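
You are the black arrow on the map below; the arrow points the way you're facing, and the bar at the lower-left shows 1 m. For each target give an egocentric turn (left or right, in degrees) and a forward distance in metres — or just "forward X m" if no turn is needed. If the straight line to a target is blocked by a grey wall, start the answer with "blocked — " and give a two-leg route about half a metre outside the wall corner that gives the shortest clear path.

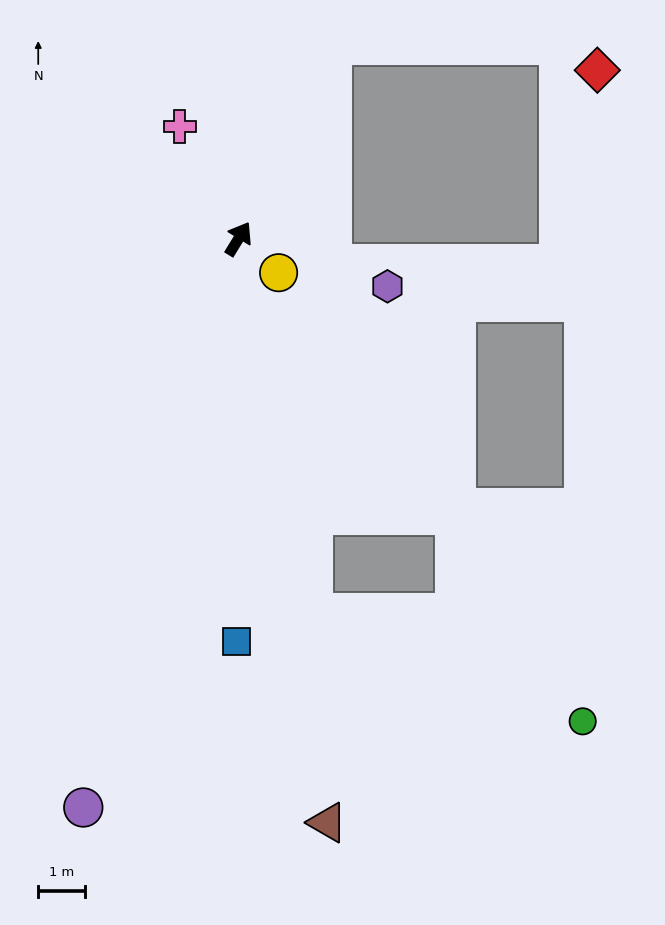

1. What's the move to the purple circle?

turn right 164°, forward 12.7 m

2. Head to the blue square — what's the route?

turn right 149°, forward 8.7 m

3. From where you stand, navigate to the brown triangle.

turn right 140°, forward 12.7 m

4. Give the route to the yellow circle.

turn right 99°, forward 1.1 m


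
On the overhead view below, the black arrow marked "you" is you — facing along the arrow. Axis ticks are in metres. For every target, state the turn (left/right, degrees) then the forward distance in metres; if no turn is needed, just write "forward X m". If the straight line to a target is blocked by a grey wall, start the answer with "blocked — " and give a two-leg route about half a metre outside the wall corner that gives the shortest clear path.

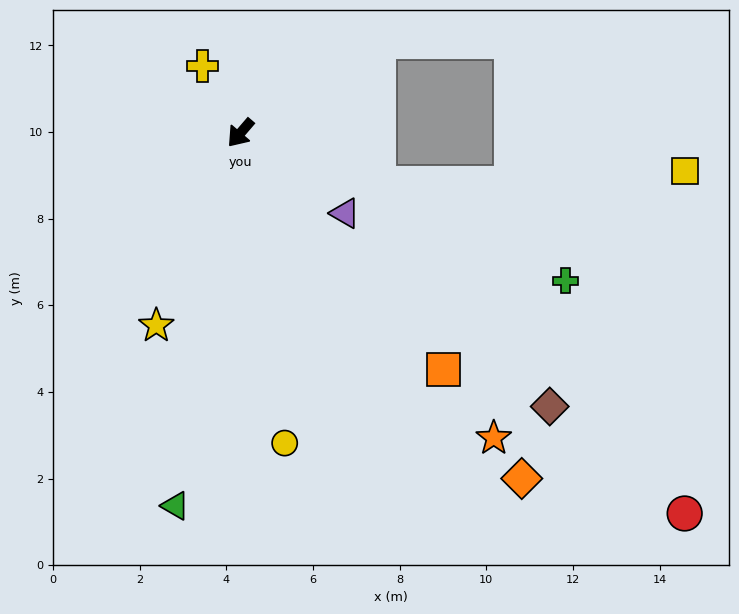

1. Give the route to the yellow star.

turn left 17°, forward 4.8 m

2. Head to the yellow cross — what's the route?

turn right 110°, forward 1.8 m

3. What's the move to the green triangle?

turn left 31°, forward 8.7 m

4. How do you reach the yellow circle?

turn left 49°, forward 7.2 m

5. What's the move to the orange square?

turn left 81°, forward 7.2 m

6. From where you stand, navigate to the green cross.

turn left 106°, forward 8.2 m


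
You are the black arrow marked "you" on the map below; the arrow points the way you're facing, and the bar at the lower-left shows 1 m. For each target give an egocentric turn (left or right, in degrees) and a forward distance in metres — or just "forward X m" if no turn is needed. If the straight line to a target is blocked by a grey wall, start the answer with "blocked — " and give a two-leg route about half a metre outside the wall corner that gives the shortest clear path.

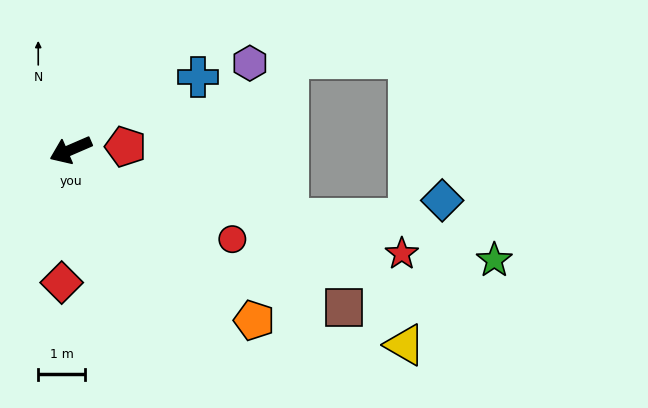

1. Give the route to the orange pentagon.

turn left 114°, forward 5.3 m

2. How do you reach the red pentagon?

turn left 160°, forward 1.2 m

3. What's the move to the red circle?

turn left 128°, forward 3.9 m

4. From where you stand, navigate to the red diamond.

turn left 63°, forward 2.8 m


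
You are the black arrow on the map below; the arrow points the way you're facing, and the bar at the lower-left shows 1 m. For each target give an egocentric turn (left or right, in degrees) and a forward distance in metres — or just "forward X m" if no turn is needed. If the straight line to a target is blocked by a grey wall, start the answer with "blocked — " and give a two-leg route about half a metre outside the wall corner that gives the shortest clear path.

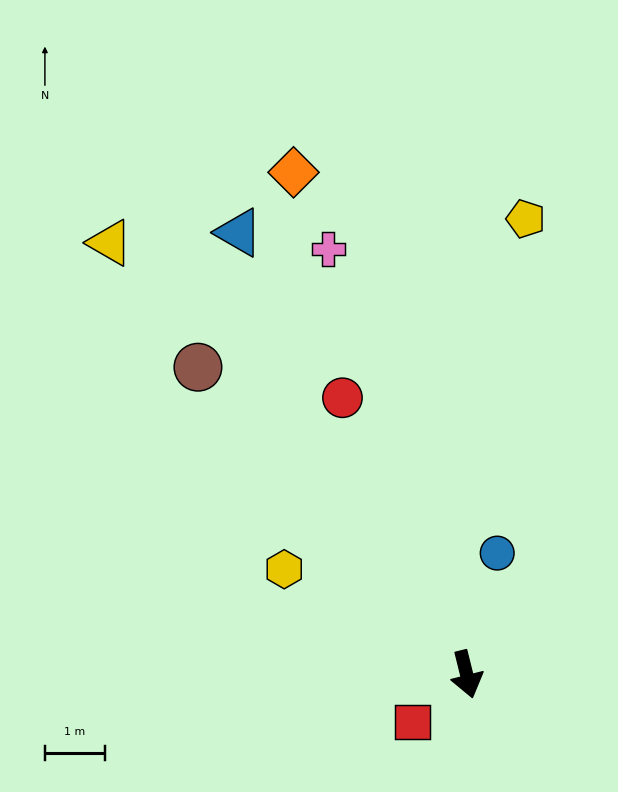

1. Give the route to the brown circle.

turn right 153°, forward 6.8 m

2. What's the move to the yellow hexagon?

turn right 134°, forward 3.5 m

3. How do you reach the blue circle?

turn left 152°, forward 2.1 m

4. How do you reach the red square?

turn right 62°, forward 1.2 m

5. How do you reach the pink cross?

turn right 176°, forward 7.4 m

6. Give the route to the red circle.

turn right 170°, forward 5.0 m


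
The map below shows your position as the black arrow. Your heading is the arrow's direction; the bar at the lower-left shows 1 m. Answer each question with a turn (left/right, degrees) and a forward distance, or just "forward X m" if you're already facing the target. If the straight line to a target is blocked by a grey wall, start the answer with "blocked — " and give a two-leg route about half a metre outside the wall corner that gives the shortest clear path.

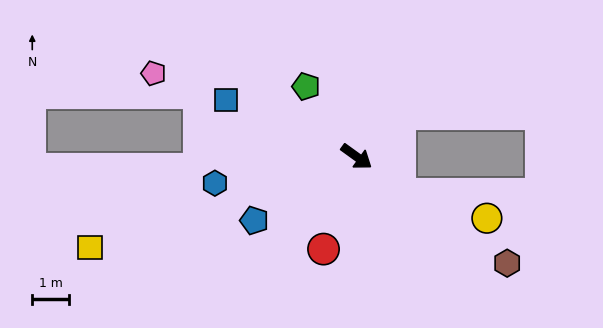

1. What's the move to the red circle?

turn right 74°, forward 2.6 m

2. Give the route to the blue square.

turn right 168°, forward 3.8 m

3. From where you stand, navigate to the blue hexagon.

turn right 134°, forward 3.9 m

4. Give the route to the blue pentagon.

turn right 112°, forward 3.2 m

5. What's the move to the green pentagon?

turn left 162°, forward 2.3 m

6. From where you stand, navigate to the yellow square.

turn right 125°, forward 7.6 m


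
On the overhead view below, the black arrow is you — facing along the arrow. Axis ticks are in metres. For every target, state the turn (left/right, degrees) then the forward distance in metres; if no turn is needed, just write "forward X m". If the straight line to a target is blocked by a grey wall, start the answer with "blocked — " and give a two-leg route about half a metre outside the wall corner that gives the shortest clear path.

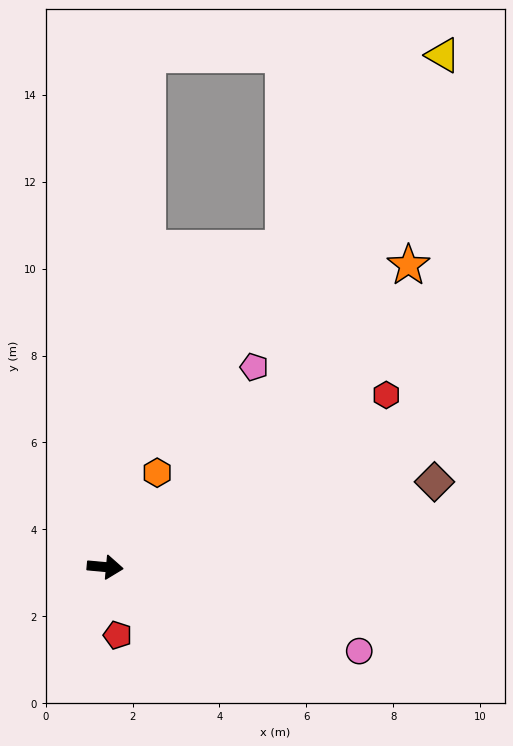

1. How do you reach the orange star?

turn left 50°, forward 9.8 m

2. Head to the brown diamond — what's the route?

turn left 20°, forward 7.8 m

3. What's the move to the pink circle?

turn right 13°, forward 6.2 m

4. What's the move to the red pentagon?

turn right 74°, forward 1.6 m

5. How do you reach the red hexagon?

turn left 37°, forward 7.6 m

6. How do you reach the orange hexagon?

turn left 66°, forward 2.5 m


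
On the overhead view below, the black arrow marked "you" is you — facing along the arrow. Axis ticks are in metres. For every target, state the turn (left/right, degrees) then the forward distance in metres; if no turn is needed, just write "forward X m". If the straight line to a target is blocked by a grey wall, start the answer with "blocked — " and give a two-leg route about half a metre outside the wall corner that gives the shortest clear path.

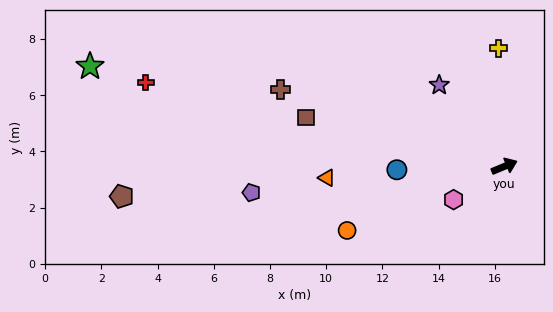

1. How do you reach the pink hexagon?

turn right 169°, forward 2.2 m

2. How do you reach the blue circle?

turn left 159°, forward 3.8 m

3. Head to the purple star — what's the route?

turn left 106°, forward 3.7 m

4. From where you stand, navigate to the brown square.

turn left 144°, forward 7.3 m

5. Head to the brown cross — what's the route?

turn left 139°, forward 8.4 m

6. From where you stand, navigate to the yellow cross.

turn left 70°, forward 4.2 m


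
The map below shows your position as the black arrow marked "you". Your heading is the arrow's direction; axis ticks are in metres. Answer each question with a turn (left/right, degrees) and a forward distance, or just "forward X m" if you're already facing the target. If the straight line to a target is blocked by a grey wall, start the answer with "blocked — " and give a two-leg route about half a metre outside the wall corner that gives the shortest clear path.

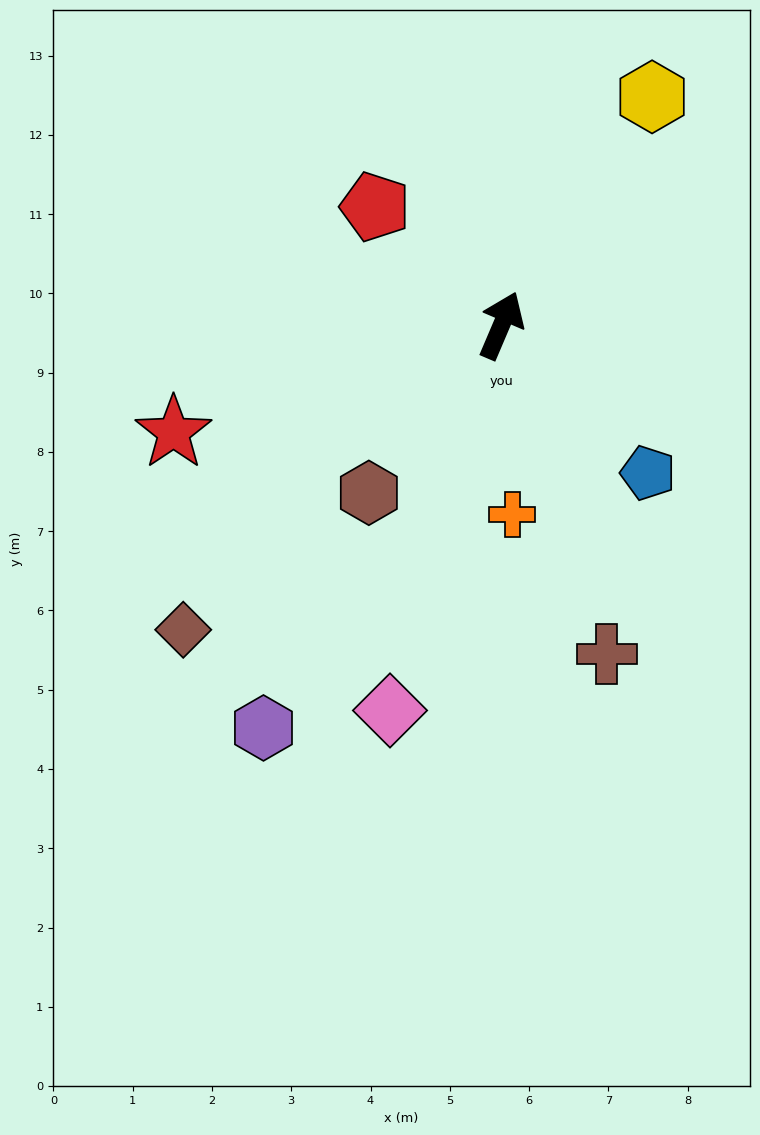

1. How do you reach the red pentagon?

turn left 70°, forward 2.2 m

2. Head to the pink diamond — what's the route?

turn right 173°, forward 5.1 m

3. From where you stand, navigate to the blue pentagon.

turn right 112°, forward 2.6 m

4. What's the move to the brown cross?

turn right 139°, forward 4.4 m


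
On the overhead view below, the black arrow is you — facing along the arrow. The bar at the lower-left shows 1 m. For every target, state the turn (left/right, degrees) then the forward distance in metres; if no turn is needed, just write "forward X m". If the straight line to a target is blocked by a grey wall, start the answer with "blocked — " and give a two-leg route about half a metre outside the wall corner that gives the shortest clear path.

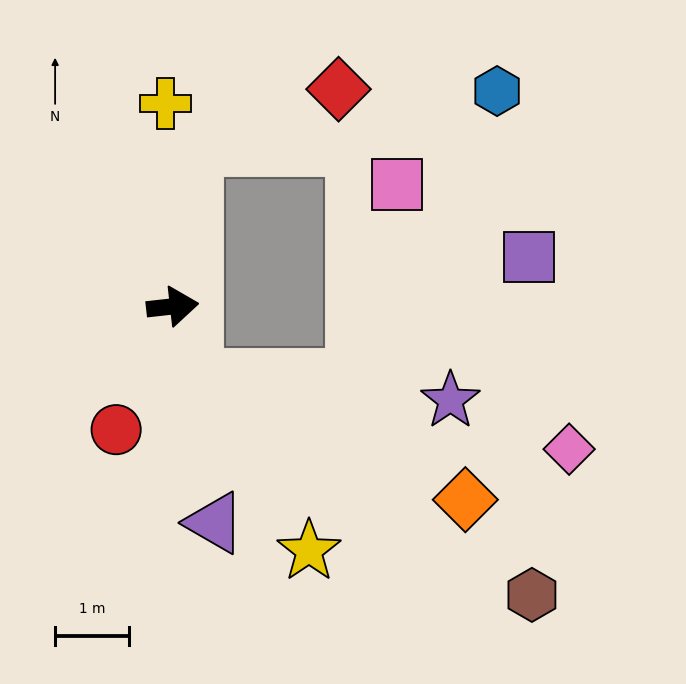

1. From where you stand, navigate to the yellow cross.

turn left 86°, forward 2.8 m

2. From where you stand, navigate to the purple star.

blocked — turn right 82°, forward 1.0 m, then turn left 71°, forward 3.5 m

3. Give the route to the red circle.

turn right 121°, forward 1.8 m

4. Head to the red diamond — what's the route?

blocked — turn left 77°, forward 2.2 m, then turn right 63°, forward 2.1 m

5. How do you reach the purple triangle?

turn right 85°, forward 3.0 m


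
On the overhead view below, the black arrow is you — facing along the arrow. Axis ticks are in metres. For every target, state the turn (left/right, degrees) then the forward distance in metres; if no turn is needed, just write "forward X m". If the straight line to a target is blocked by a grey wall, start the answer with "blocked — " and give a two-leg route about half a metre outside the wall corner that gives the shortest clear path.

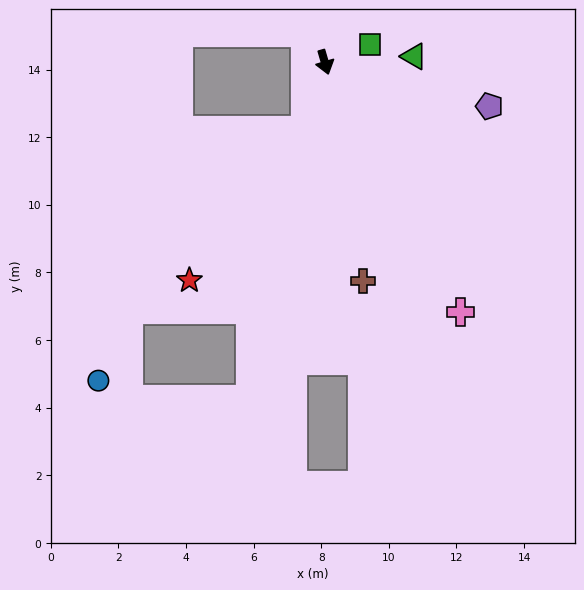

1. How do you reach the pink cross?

turn left 12°, forward 8.4 m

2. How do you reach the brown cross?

turn right 6°, forward 6.6 m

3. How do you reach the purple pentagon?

turn left 59°, forward 5.0 m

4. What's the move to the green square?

turn left 95°, forward 1.4 m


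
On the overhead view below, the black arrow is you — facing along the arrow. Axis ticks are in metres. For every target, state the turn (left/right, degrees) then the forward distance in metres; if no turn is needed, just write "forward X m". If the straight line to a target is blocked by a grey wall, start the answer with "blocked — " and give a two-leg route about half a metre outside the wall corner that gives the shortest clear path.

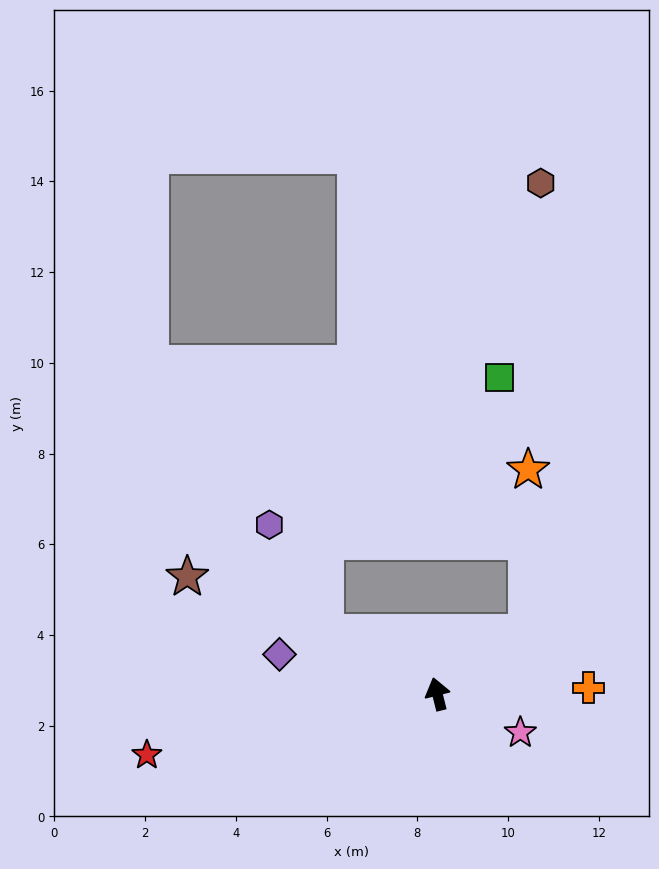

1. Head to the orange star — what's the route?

blocked — turn right 70°, forward 2.4 m, then turn left 56°, forward 3.6 m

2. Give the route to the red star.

turn left 88°, forward 6.5 m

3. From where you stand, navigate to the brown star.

turn left 51°, forward 6.1 m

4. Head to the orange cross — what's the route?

turn right 102°, forward 3.3 m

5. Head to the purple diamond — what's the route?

turn left 62°, forward 3.6 m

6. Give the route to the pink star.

turn right 129°, forward 2.0 m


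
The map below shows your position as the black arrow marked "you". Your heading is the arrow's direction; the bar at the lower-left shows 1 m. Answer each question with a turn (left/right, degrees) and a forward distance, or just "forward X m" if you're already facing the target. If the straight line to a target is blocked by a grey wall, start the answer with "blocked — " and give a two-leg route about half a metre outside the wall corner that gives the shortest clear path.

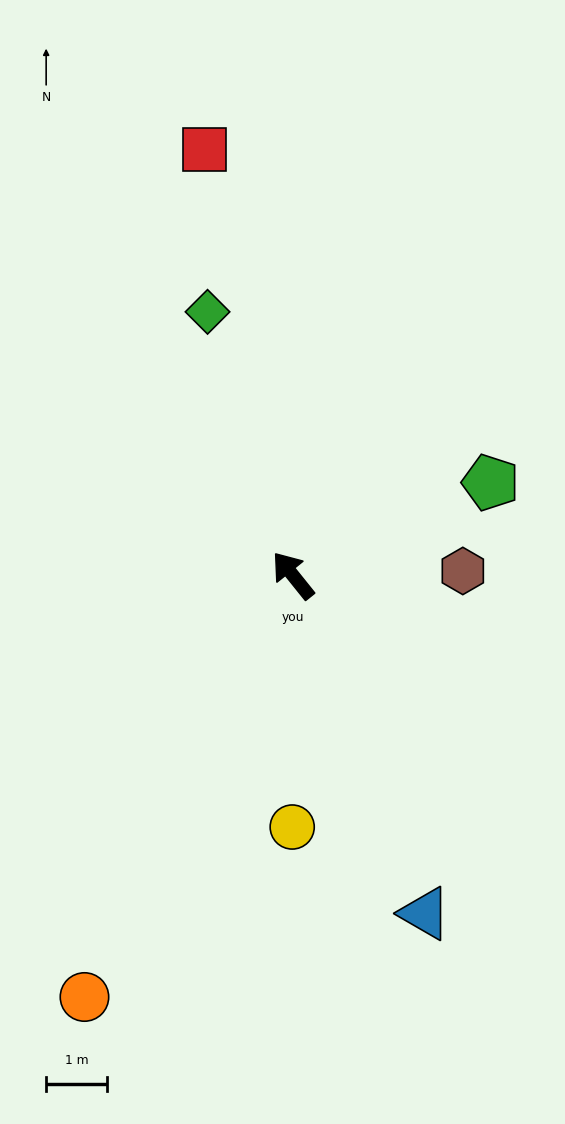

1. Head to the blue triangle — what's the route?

turn left 163°, forward 6.0 m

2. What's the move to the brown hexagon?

turn right 127°, forward 2.8 m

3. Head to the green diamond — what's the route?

turn right 21°, forward 4.6 m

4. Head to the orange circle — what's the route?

turn left 115°, forward 7.8 m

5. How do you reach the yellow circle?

turn left 141°, forward 4.2 m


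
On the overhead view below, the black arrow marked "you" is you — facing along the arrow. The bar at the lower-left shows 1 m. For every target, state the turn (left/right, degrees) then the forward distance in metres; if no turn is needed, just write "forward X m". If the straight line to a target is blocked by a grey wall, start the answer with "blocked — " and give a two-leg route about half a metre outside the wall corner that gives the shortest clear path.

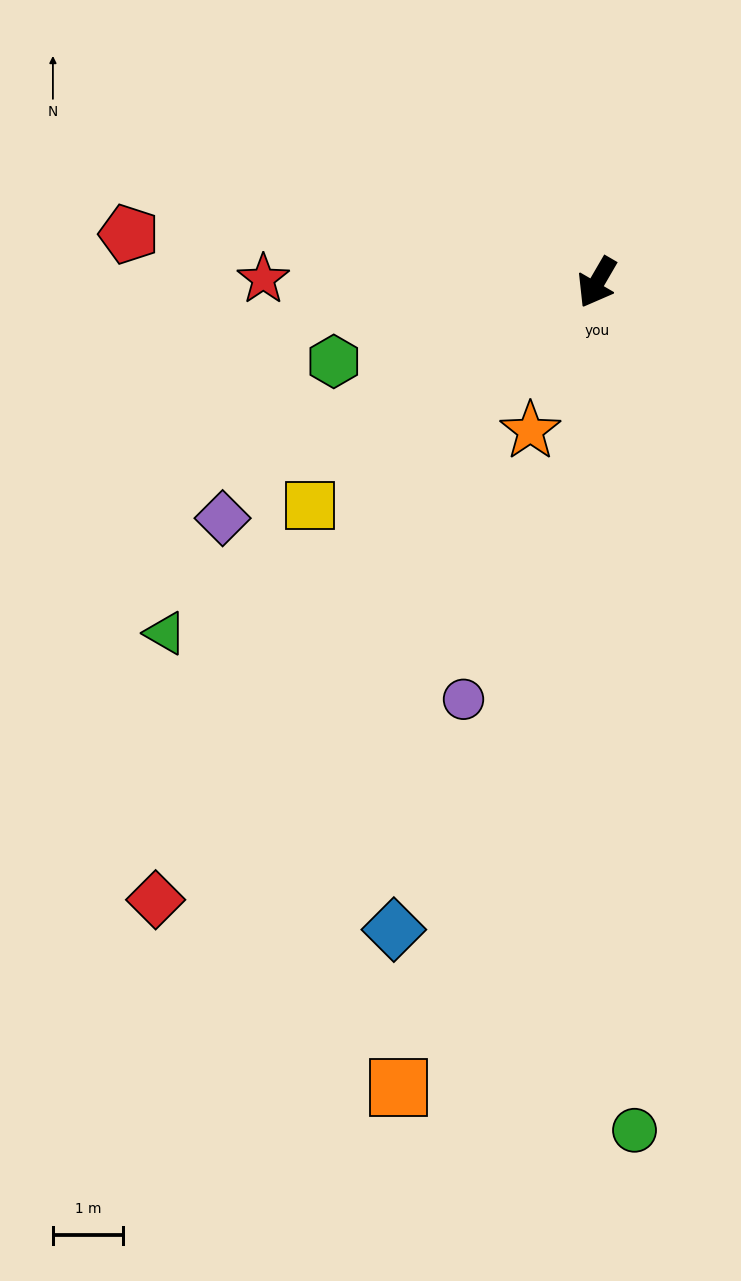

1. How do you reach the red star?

turn right 60°, forward 4.8 m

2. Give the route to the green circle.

turn left 33°, forward 12.1 m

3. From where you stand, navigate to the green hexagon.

turn right 43°, forward 3.9 m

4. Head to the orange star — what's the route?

turn left 6°, forward 2.3 m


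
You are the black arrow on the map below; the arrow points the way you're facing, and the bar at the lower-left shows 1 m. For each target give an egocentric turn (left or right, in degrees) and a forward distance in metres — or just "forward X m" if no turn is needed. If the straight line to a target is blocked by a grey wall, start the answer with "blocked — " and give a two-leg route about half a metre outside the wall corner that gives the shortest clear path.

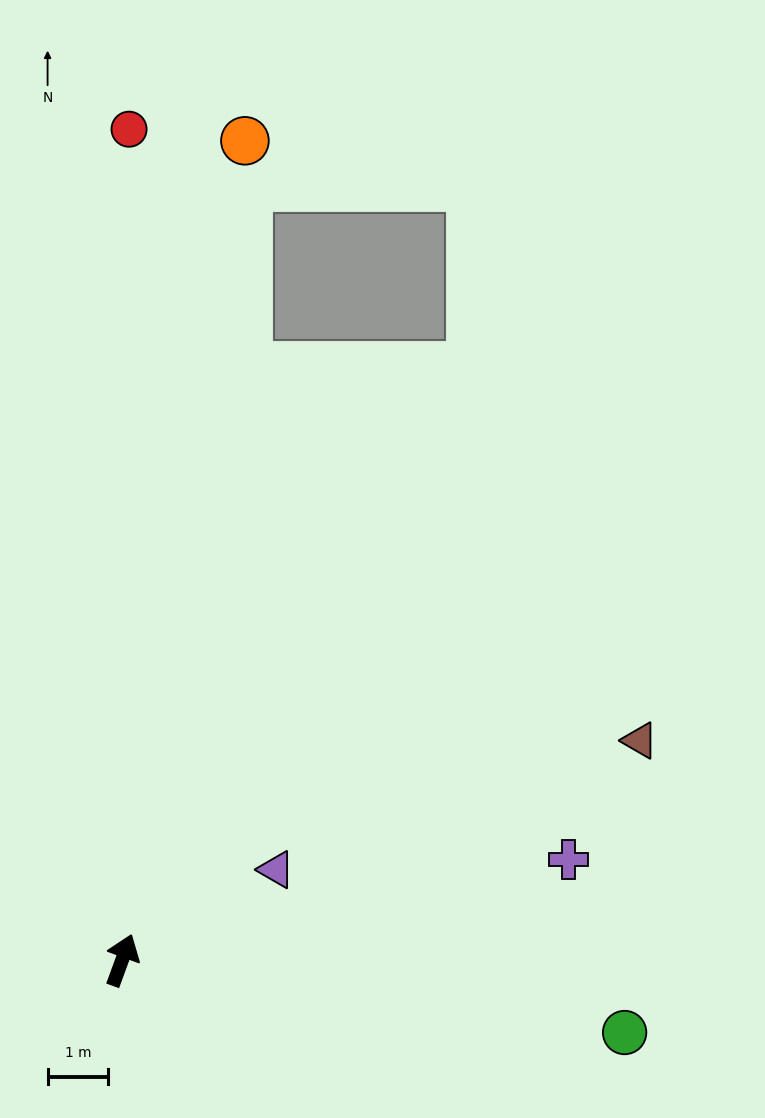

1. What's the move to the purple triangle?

turn right 39°, forward 2.9 m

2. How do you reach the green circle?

turn right 78°, forward 8.3 m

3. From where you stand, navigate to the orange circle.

turn left 12°, forward 13.6 m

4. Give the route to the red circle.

turn left 20°, forward 13.6 m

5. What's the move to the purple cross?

turn right 57°, forward 7.5 m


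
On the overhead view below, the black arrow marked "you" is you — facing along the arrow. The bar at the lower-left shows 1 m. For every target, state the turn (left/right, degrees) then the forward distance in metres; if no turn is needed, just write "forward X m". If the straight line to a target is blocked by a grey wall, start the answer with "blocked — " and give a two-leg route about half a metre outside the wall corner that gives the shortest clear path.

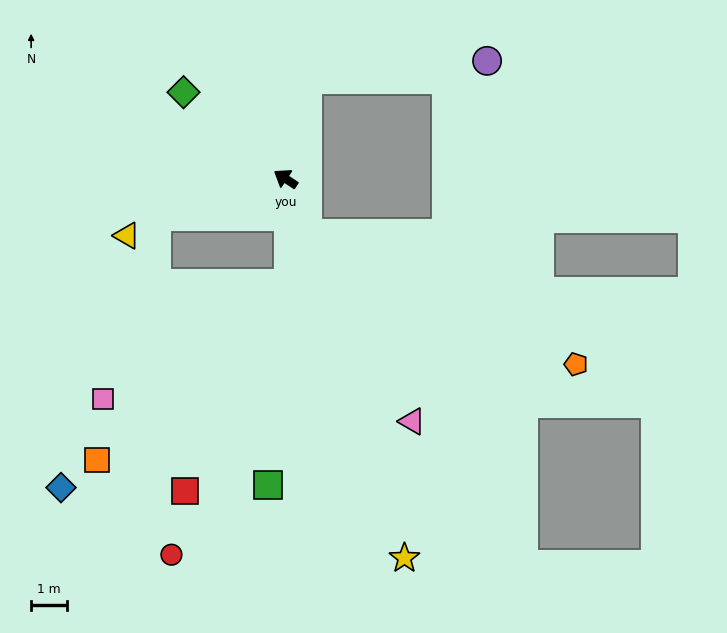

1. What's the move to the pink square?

blocked — turn left 49°, forward 3.8 m, then turn left 58°, forward 5.4 m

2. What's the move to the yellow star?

turn left 141°, forward 11.2 m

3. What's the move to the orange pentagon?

blocked — turn left 144°, forward 1.7 m, then turn left 43°, forward 8.4 m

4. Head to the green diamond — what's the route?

turn right 7°, forward 3.8 m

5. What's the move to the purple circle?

blocked — turn right 69°, forward 2.9 m, then turn right 72°, forward 5.1 m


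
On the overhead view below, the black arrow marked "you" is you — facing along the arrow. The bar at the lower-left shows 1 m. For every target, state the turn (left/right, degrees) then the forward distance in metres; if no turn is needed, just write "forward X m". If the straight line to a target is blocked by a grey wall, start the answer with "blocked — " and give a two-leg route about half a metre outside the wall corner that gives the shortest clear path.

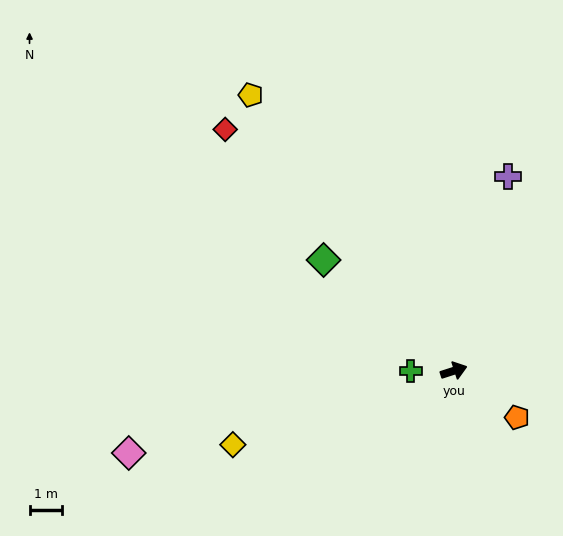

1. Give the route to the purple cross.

turn left 57°, forward 6.2 m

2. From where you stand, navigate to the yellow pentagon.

turn left 109°, forward 10.5 m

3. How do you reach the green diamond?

turn left 122°, forward 5.2 m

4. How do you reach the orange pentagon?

turn right 54°, forward 2.4 m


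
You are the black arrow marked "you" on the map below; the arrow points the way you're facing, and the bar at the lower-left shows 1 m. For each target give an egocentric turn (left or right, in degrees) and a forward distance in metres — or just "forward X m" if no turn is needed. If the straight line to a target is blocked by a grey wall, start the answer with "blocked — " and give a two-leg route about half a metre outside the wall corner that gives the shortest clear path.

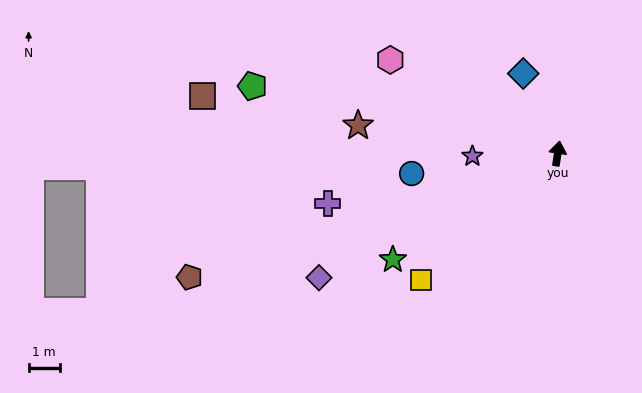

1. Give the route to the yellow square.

turn left 141°, forward 5.9 m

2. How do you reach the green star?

turn left 132°, forward 6.3 m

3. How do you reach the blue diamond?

turn left 32°, forward 2.8 m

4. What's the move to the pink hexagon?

turn left 70°, forward 6.1 m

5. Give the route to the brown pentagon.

turn left 117°, forward 12.4 m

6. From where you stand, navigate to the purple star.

turn left 101°, forward 2.7 m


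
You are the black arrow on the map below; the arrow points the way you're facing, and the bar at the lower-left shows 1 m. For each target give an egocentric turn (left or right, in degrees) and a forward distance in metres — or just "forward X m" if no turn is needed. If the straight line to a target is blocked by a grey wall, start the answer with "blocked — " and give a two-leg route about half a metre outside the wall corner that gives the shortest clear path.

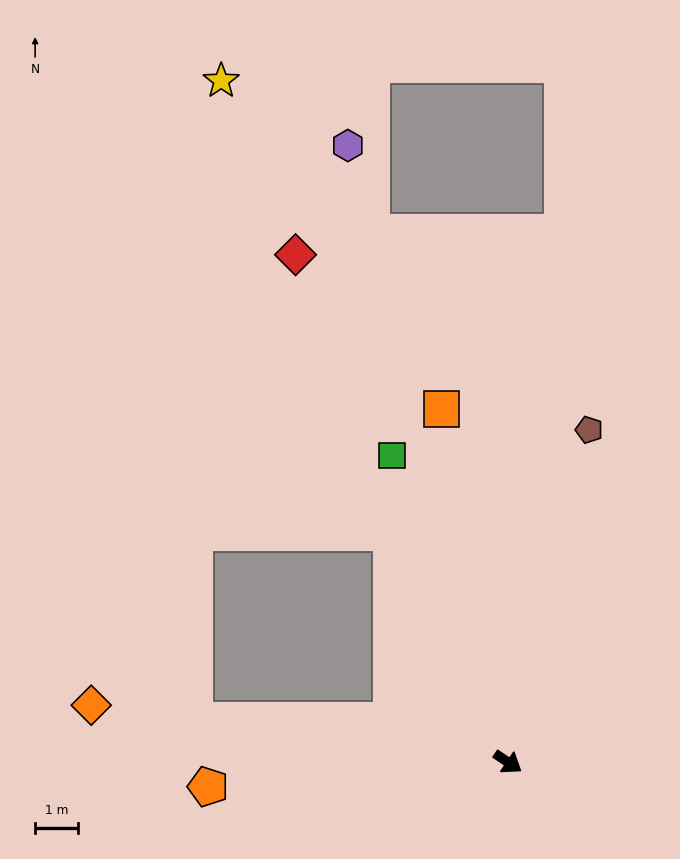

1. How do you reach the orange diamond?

turn right 154°, forward 9.9 m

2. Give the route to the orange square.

turn left 135°, forward 8.5 m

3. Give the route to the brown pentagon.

turn left 110°, forward 8.1 m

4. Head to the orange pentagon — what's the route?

turn right 141°, forward 7.1 m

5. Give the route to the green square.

turn left 145°, forward 7.7 m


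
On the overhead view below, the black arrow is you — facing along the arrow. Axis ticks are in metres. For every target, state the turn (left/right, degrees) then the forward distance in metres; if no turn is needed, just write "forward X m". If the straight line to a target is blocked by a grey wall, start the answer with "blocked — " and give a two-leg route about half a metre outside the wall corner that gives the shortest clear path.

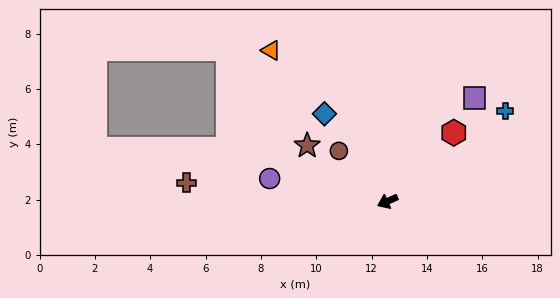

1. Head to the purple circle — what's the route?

turn right 35°, forward 4.3 m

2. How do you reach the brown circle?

turn right 70°, forward 2.5 m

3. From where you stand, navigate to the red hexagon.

turn right 158°, forward 3.4 m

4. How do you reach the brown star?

turn right 59°, forward 3.5 m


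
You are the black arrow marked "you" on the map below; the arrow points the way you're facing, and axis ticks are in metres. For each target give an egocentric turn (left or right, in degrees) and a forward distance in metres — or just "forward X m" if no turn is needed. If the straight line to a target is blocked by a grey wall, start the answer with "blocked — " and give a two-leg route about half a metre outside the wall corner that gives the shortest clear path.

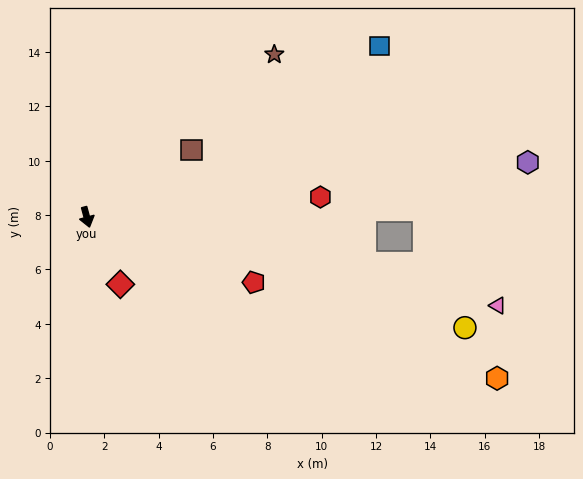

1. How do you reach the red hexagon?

turn left 80°, forward 8.6 m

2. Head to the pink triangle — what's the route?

turn left 63°, forward 15.5 m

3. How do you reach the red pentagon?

turn left 54°, forward 6.6 m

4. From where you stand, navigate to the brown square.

turn left 108°, forward 4.6 m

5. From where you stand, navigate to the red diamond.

turn left 12°, forward 2.8 m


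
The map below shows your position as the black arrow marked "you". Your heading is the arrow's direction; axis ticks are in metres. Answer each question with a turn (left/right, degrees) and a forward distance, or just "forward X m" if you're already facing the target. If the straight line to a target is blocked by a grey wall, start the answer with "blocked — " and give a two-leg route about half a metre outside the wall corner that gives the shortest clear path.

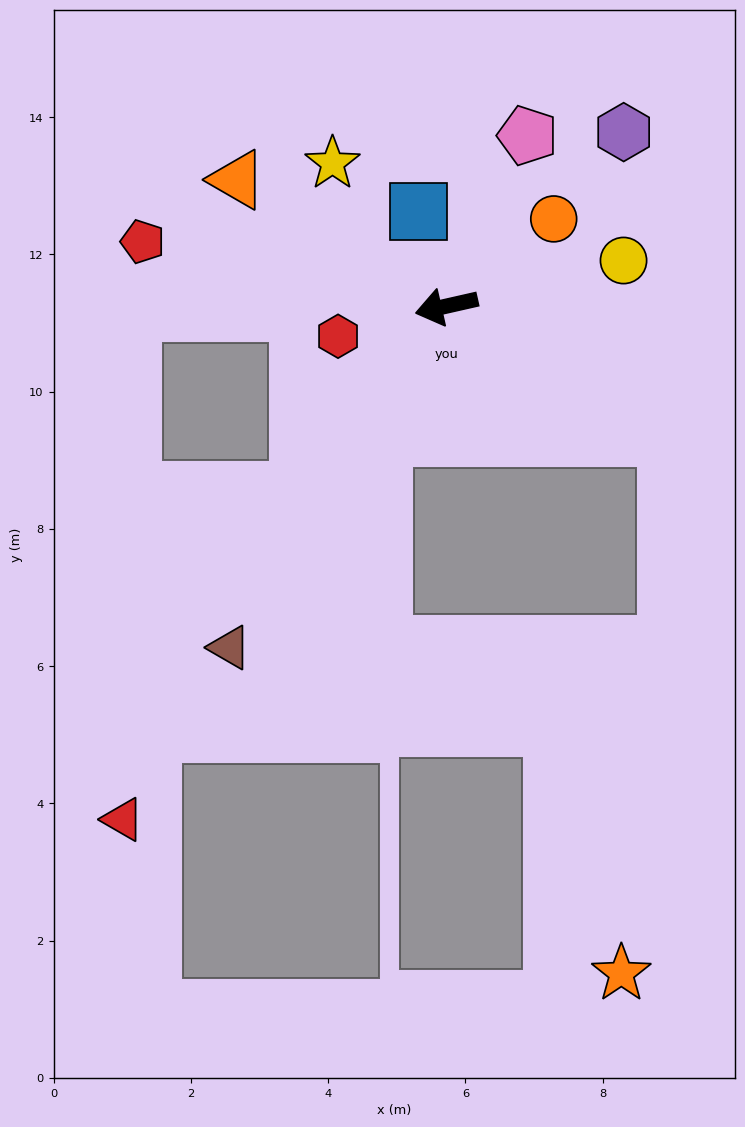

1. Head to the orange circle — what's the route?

turn right 154°, forward 2.0 m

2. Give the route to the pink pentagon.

turn right 128°, forward 2.8 m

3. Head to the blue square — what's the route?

turn right 86°, forward 1.4 m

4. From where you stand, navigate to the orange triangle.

turn right 44°, forward 3.6 m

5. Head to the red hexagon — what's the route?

turn left 3°, forward 1.6 m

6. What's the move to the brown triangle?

turn left 45°, forward 5.9 m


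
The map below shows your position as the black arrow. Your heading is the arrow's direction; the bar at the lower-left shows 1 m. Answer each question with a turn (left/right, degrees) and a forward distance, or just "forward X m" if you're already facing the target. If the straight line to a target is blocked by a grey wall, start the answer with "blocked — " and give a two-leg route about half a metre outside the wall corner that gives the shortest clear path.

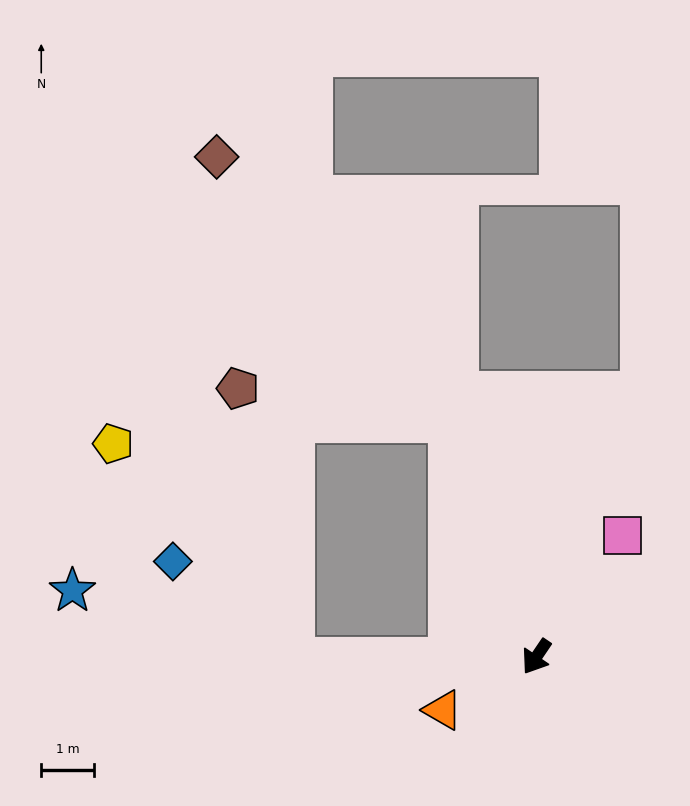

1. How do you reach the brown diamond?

blocked — turn right 126°, forward 4.8 m, then turn left 22°, forward 6.7 m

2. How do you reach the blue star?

blocked — turn right 55°, forward 4.7 m, then turn right 18°, forward 4.4 m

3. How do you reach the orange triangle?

turn right 26°, forward 2.1 m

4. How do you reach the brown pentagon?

blocked — turn right 126°, forward 4.8 m, then turn left 62°, forward 4.1 m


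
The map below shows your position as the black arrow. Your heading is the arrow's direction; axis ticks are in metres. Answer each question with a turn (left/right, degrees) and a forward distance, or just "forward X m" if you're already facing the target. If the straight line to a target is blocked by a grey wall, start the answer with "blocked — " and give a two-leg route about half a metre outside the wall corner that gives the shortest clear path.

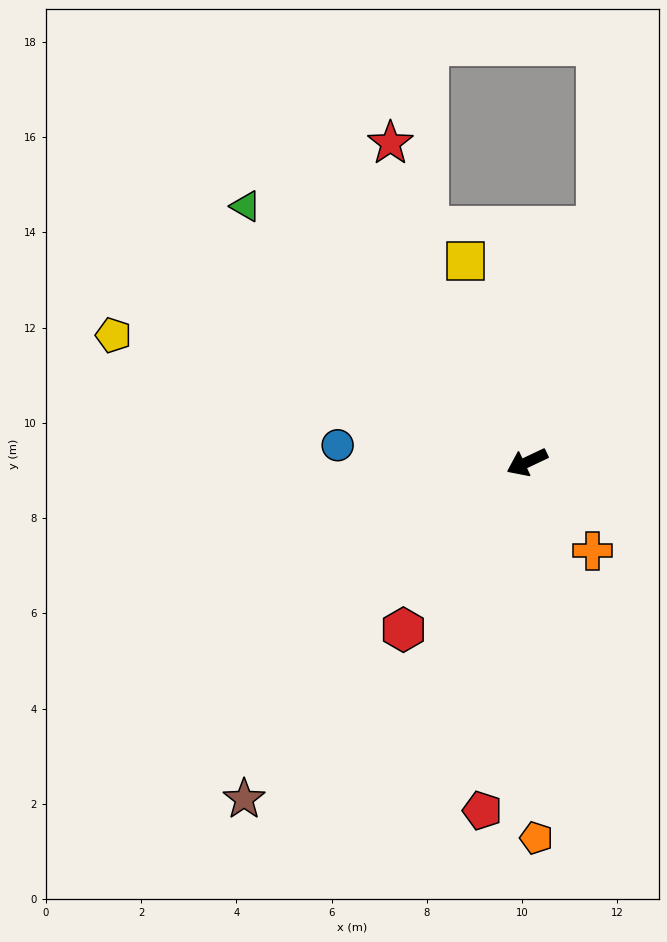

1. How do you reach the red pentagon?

turn left 57°, forward 7.4 m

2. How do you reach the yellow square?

turn right 98°, forward 4.4 m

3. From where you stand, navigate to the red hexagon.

turn left 28°, forward 4.4 m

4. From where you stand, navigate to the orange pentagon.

turn left 66°, forward 7.9 m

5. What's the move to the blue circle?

turn right 30°, forward 4.0 m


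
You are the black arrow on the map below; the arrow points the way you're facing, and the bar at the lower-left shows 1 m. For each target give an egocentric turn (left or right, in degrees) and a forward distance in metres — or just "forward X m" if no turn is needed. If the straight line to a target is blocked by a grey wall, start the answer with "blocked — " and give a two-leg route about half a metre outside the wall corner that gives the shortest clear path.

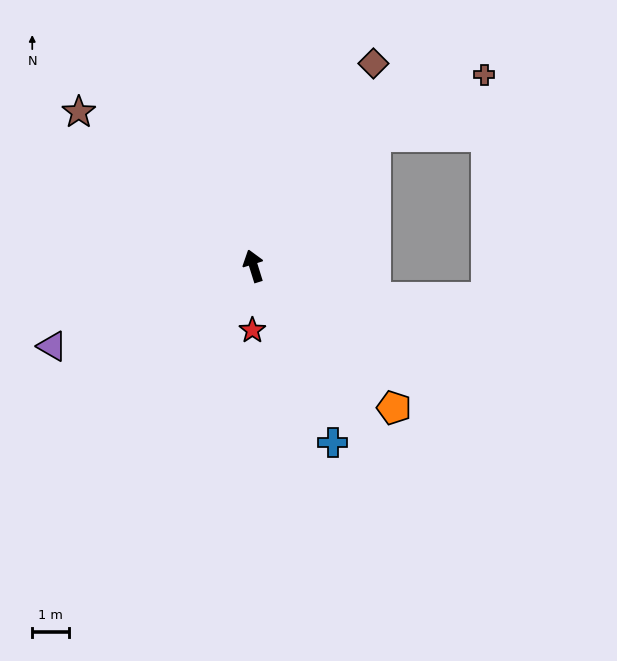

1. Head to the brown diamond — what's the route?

turn right 48°, forward 6.4 m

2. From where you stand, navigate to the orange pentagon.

turn right 153°, forward 5.5 m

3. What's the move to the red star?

turn left 162°, forward 1.8 m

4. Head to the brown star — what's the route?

turn left 31°, forward 6.4 m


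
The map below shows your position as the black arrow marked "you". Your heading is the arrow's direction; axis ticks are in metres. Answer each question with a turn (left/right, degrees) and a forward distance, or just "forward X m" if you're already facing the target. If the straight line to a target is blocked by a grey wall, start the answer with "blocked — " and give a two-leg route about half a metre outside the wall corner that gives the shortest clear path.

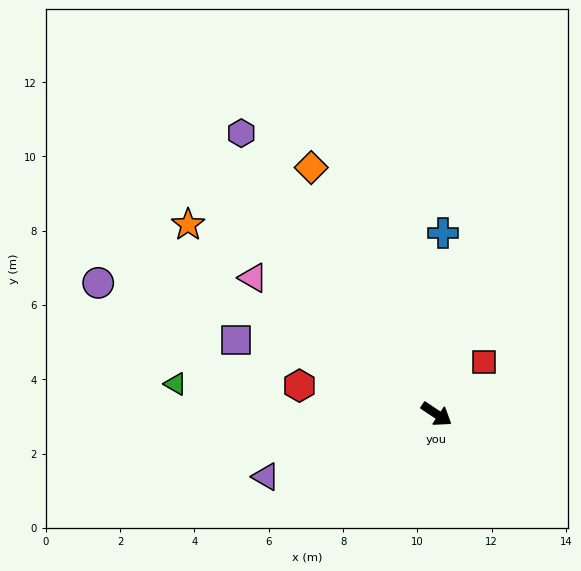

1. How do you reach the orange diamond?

turn left 151°, forward 7.4 m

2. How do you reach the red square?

turn left 81°, forward 1.9 m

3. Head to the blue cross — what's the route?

turn left 122°, forward 4.9 m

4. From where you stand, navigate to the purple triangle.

turn right 126°, forward 4.9 m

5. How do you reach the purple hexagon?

turn left 158°, forward 9.2 m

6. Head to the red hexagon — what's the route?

turn right 158°, forward 3.8 m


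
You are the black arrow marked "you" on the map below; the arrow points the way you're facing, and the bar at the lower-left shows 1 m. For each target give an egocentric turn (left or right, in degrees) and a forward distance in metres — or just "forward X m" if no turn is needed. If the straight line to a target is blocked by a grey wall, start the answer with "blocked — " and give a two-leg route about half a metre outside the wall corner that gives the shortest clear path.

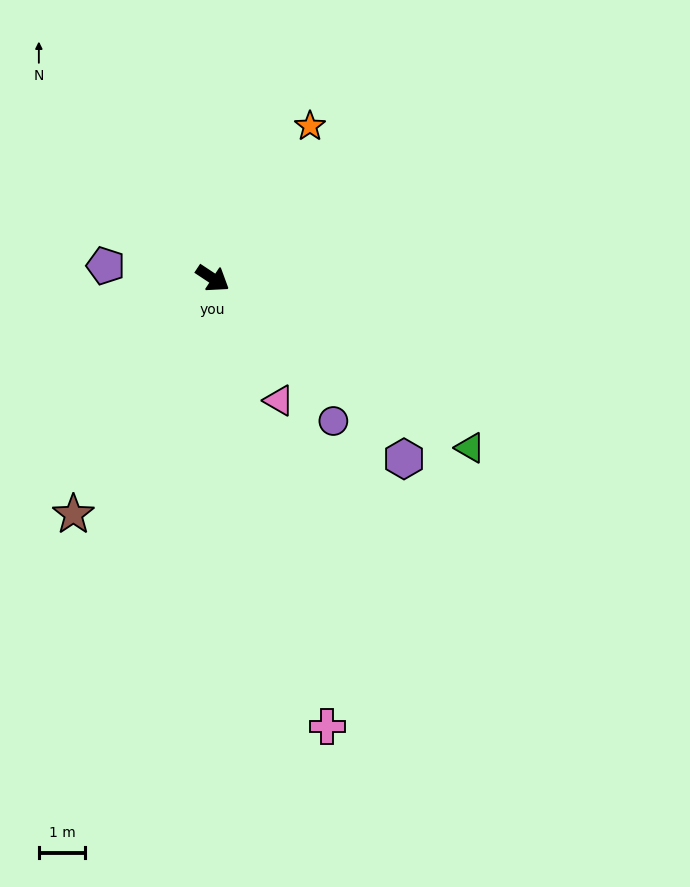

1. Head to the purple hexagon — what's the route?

turn right 10°, forward 5.7 m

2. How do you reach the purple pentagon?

turn right 153°, forward 2.3 m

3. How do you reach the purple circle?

turn right 16°, forward 4.0 m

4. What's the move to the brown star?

turn right 87°, forward 5.9 m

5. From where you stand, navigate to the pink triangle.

turn right 28°, forward 3.0 m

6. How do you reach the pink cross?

turn right 42°, forward 10.0 m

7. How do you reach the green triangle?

forward 6.7 m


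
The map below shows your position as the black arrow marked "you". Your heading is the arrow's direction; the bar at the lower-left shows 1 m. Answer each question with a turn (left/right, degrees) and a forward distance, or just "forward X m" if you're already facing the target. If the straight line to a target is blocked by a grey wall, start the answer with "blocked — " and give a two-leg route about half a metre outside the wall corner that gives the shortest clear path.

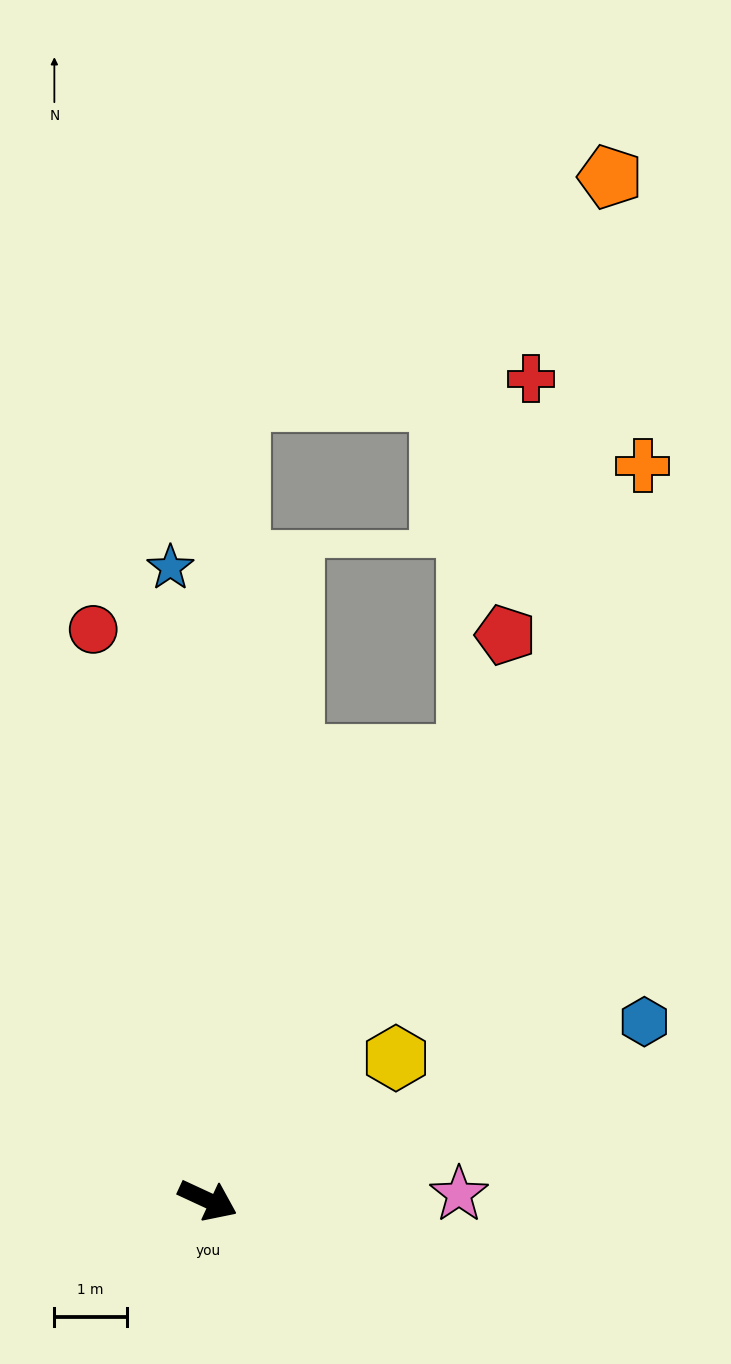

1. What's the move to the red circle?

turn left 126°, forward 8.0 m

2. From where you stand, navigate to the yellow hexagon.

turn left 62°, forward 3.3 m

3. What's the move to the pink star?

turn left 26°, forward 3.5 m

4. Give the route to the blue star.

turn left 118°, forward 8.8 m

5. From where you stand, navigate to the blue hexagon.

turn left 47°, forward 6.5 m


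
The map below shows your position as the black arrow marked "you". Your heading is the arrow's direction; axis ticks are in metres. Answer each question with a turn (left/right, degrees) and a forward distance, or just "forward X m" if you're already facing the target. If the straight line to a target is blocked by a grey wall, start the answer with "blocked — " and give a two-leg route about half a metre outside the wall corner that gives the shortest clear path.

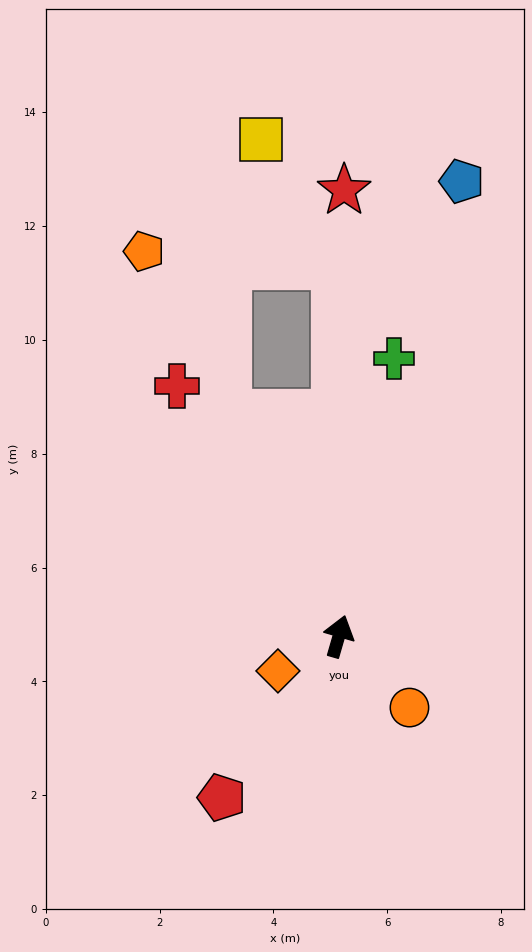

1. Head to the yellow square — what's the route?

blocked — turn left 17°, forward 6.5 m, then turn left 30°, forward 2.6 m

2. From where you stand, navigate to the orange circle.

turn right 119°, forward 1.8 m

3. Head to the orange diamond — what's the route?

turn left 136°, forward 1.2 m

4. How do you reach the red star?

turn left 15°, forward 7.8 m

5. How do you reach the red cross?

turn left 49°, forward 5.2 m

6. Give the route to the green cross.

turn left 5°, forward 5.0 m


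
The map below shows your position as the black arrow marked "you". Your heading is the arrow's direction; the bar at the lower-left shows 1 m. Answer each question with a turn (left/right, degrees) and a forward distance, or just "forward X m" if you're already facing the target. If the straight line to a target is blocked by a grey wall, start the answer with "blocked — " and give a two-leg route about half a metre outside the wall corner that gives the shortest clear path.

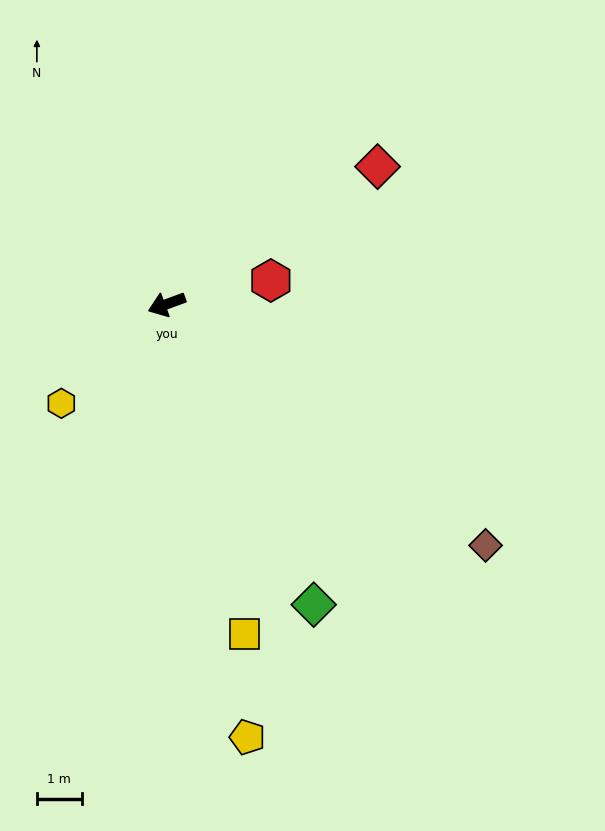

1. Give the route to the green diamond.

turn left 96°, forward 7.5 m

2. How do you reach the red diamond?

turn right 167°, forward 5.6 m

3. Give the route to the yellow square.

turn left 83°, forward 7.5 m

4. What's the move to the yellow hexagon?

turn left 23°, forward 3.2 m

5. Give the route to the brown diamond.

turn left 123°, forward 8.9 m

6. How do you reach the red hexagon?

turn left 173°, forward 2.4 m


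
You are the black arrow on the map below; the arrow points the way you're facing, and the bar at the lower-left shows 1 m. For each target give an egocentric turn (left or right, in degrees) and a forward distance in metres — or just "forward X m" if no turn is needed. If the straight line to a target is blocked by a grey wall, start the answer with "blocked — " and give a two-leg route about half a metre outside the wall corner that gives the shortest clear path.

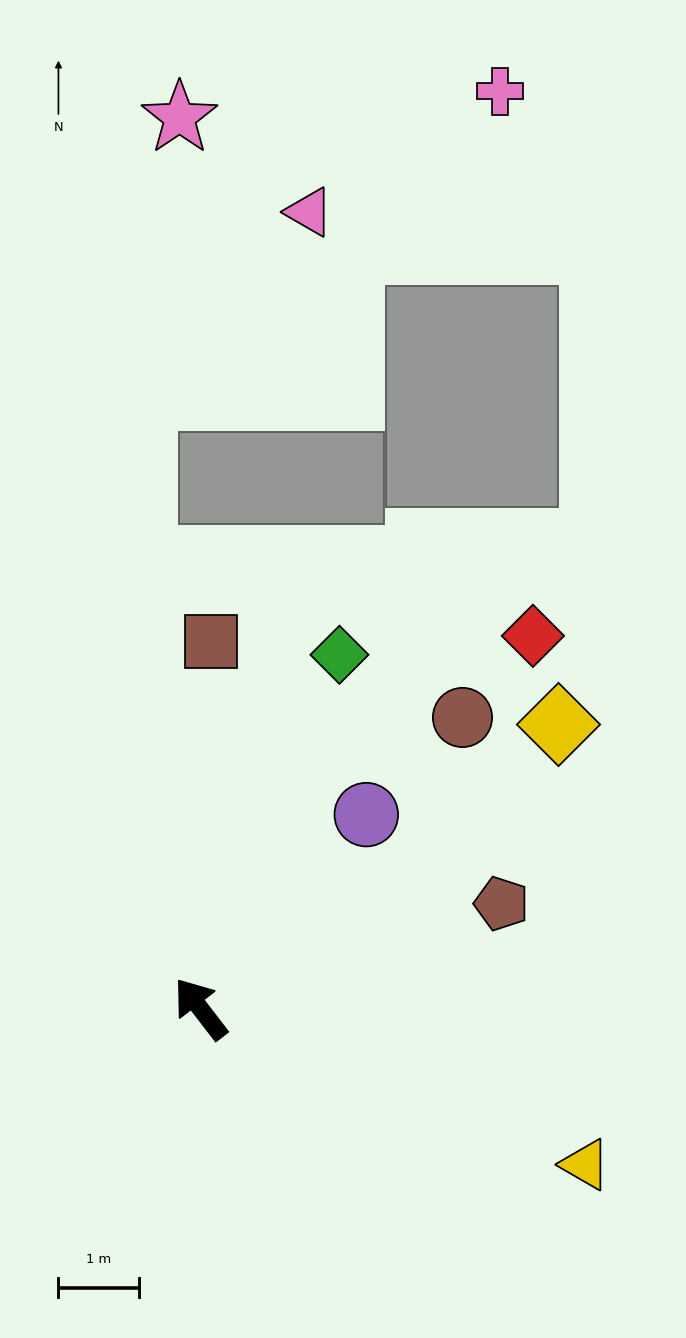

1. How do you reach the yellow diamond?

turn right 89°, forward 5.7 m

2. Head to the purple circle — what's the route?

turn right 78°, forward 3.2 m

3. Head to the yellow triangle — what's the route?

turn right 150°, forward 5.2 m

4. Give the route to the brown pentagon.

turn right 108°, forward 4.0 m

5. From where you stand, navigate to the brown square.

turn right 39°, forward 4.6 m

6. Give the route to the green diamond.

turn right 59°, forward 4.7 m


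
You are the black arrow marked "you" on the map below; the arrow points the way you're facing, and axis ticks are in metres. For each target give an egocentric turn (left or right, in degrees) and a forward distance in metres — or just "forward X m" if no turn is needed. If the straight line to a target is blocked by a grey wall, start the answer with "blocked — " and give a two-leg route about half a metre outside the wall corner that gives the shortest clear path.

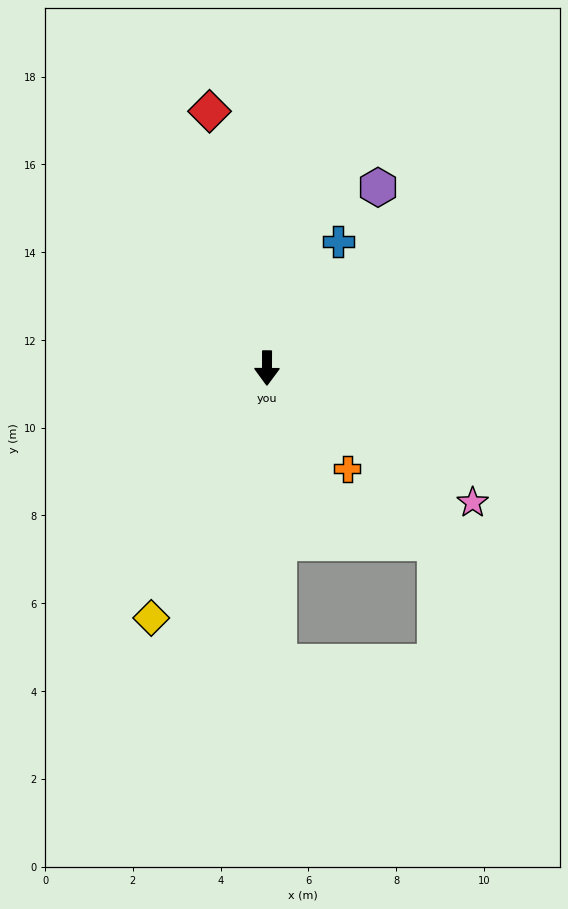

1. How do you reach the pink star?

turn left 57°, forward 5.6 m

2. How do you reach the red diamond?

turn right 167°, forward 6.0 m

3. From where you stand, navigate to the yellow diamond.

turn right 25°, forward 6.3 m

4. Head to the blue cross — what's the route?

turn left 151°, forward 3.3 m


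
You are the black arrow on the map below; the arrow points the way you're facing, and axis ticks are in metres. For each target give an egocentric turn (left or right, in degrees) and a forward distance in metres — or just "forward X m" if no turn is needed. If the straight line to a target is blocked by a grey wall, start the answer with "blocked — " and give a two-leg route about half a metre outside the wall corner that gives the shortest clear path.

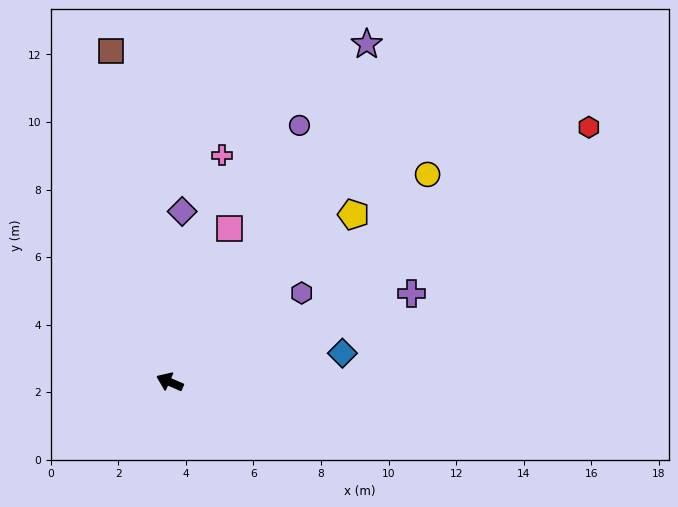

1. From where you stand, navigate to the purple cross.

turn right 137°, forward 7.6 m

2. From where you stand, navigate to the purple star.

turn right 97°, forward 11.6 m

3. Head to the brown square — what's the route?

turn right 56°, forward 10.0 m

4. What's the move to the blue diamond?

turn right 147°, forward 5.2 m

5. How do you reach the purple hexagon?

turn right 123°, forward 4.7 m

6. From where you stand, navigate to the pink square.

turn right 88°, forward 4.9 m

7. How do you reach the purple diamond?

turn right 71°, forward 5.1 m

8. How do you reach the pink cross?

turn right 80°, forward 6.9 m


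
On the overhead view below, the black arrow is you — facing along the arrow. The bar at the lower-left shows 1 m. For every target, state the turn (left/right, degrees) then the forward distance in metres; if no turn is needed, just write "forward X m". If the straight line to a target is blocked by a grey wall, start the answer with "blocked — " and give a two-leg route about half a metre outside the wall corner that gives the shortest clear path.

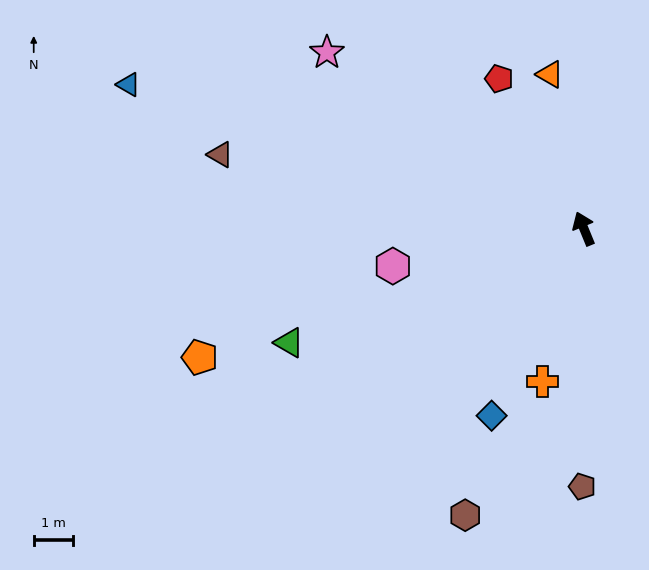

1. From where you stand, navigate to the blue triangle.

turn left 50°, forward 12.3 m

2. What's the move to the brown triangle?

turn left 56°, forward 9.5 m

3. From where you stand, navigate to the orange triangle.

turn right 10°, forward 4.1 m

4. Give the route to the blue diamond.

turn left 131°, forward 5.4 m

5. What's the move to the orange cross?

turn left 143°, forward 4.1 m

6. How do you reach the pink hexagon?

turn left 79°, forward 5.0 m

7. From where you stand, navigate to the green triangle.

turn left 89°, forward 8.1 m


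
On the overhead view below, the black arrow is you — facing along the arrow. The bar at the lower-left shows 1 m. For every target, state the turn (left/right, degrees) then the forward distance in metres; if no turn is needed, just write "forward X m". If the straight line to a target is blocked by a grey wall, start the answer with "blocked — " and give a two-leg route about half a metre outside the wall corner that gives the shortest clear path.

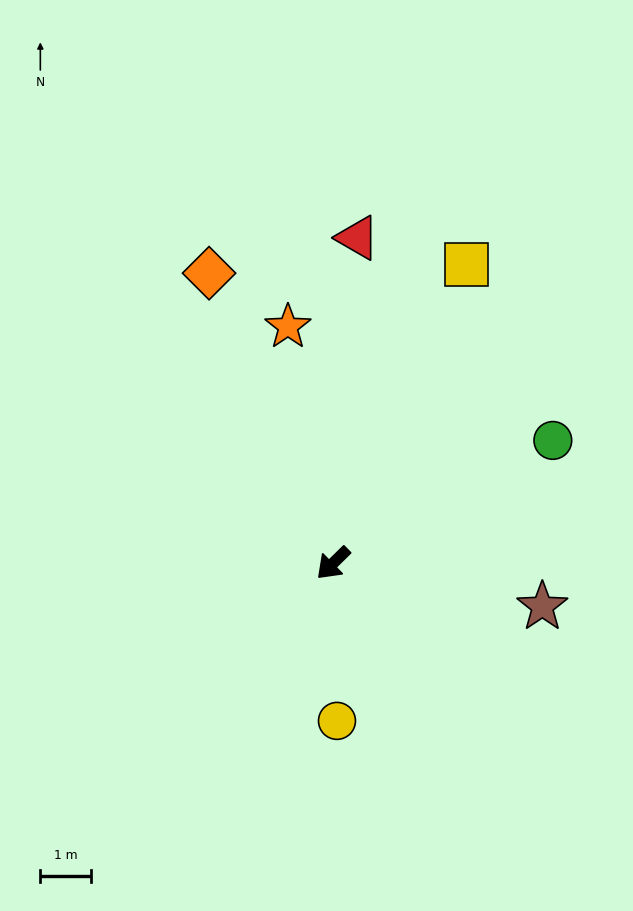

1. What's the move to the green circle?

turn left 165°, forward 4.9 m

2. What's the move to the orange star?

turn right 124°, forward 4.7 m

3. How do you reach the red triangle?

turn right 139°, forward 6.4 m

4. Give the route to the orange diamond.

turn right 111°, forward 6.2 m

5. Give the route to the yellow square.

turn right 158°, forward 6.4 m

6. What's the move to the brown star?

turn left 124°, forward 4.2 m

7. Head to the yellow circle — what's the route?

turn left 47°, forward 3.1 m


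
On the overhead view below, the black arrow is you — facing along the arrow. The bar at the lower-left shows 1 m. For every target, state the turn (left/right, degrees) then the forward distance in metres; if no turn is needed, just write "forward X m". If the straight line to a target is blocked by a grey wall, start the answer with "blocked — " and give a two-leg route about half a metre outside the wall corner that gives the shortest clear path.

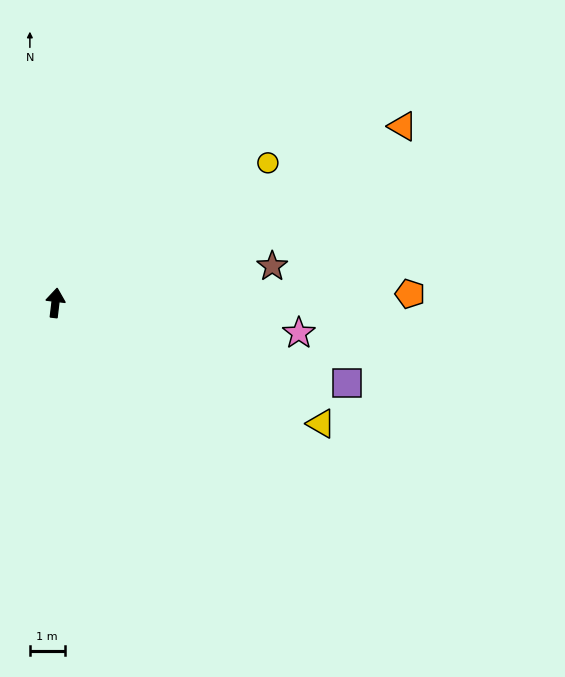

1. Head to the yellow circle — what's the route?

turn right 50°, forward 7.3 m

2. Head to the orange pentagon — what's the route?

turn right 82°, forward 10.2 m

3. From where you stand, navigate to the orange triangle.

turn right 56°, forward 11.2 m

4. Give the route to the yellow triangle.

turn right 108°, forward 8.4 m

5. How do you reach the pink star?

turn right 90°, forward 7.0 m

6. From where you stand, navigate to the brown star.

turn right 74°, forward 6.3 m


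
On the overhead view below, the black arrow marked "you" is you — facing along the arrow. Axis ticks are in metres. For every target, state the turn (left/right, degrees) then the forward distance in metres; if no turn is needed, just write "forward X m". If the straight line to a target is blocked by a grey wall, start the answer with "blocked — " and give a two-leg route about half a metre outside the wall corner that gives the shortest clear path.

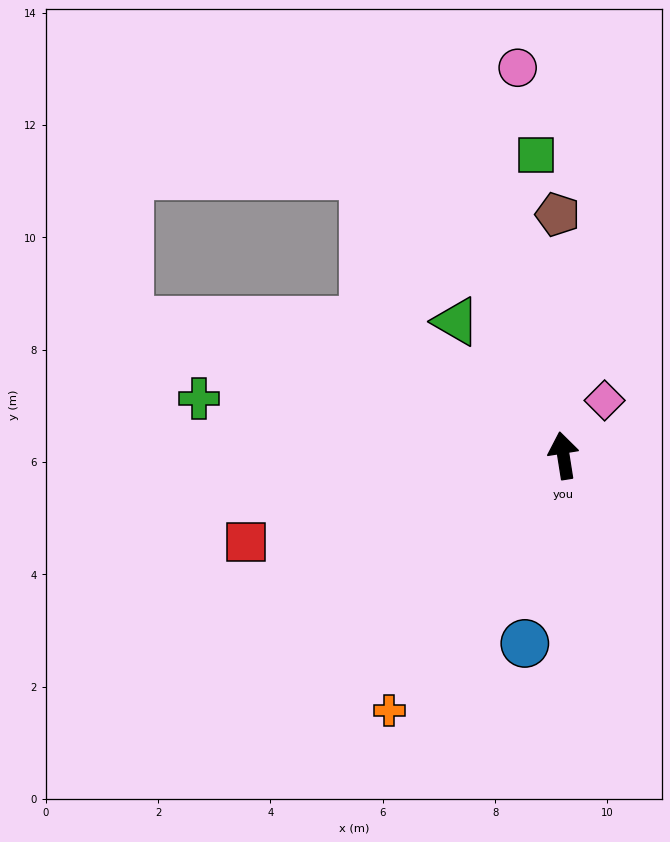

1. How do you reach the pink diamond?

turn right 46°, forward 1.2 m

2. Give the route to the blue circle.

turn left 159°, forward 3.4 m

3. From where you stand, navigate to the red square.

turn left 96°, forward 5.9 m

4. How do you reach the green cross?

turn left 72°, forward 6.6 m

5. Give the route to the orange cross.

turn left 137°, forward 5.5 m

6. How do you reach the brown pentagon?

turn right 8°, forward 4.3 m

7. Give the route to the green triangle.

turn left 30°, forward 3.1 m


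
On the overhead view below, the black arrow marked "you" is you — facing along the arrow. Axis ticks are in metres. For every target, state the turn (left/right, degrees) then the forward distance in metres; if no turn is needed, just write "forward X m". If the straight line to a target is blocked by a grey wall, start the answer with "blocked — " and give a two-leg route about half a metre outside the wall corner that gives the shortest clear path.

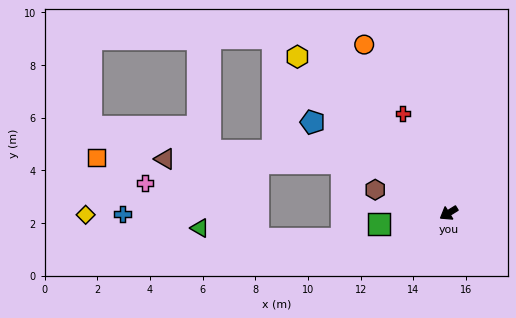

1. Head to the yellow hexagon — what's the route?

turn right 78°, forward 8.3 m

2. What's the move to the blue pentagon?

turn right 66°, forward 6.2 m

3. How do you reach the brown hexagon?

turn right 49°, forward 2.9 m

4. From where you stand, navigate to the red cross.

turn right 97°, forward 4.2 m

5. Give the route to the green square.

turn right 23°, forward 2.7 m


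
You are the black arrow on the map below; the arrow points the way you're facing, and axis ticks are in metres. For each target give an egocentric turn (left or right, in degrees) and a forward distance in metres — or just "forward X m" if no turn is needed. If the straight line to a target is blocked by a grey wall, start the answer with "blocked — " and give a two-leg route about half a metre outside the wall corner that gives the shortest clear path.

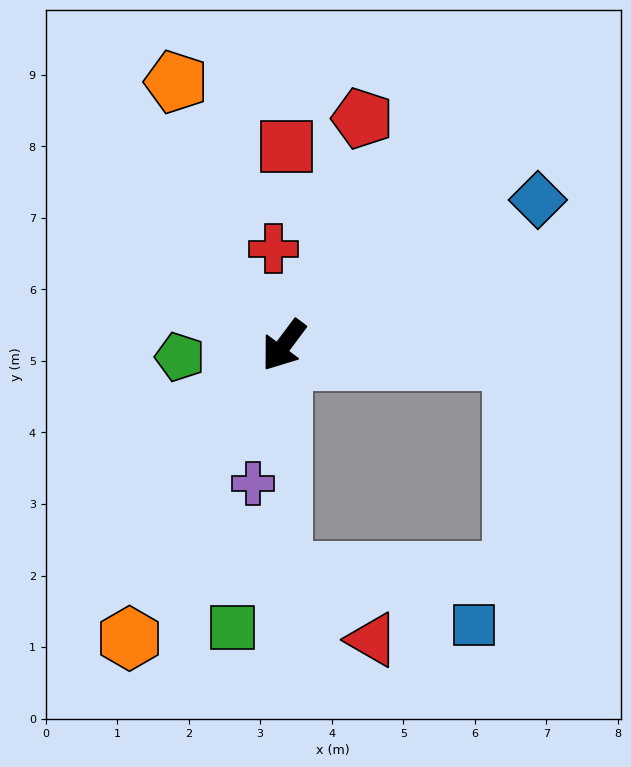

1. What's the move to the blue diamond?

turn left 156°, forward 4.1 m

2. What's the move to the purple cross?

turn left 24°, forward 2.0 m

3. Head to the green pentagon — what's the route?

turn right 47°, forward 1.5 m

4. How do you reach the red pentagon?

turn right 162°, forward 3.4 m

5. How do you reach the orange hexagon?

turn left 9°, forward 4.6 m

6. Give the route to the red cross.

turn right 137°, forward 1.4 m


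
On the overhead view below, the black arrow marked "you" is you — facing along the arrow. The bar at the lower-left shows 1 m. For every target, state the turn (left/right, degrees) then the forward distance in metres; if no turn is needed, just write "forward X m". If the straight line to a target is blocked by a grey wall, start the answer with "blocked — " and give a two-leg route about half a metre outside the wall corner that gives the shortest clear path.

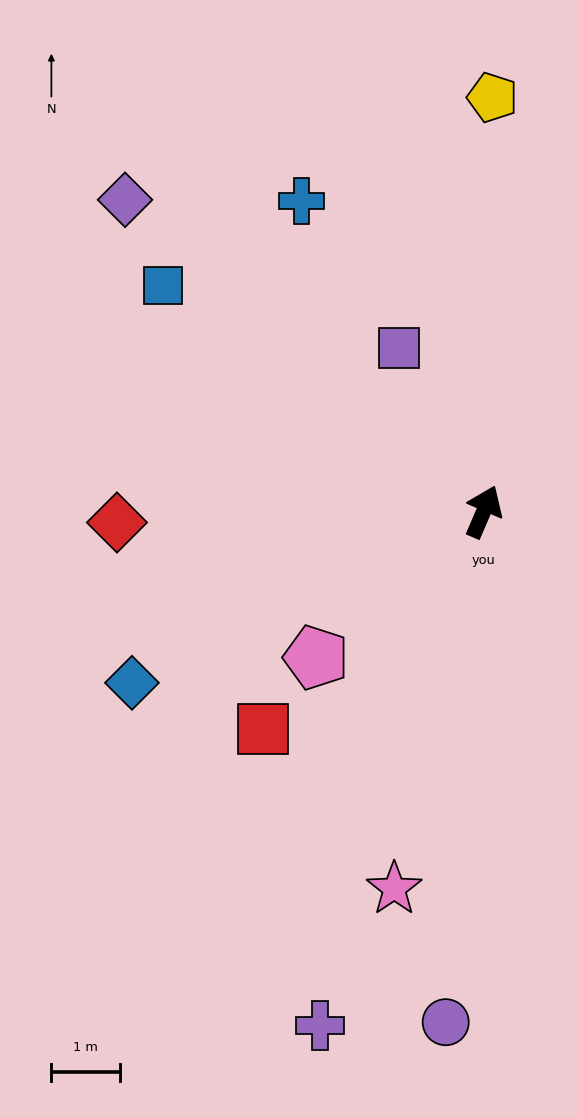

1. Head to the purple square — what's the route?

turn left 51°, forward 2.7 m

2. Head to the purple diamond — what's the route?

turn left 72°, forward 6.9 m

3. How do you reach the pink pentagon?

turn left 154°, forward 3.2 m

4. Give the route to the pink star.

turn right 170°, forward 5.7 m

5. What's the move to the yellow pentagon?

turn left 22°, forward 6.1 m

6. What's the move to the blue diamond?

turn left 139°, forward 5.7 m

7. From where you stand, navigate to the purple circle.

turn right 161°, forward 7.5 m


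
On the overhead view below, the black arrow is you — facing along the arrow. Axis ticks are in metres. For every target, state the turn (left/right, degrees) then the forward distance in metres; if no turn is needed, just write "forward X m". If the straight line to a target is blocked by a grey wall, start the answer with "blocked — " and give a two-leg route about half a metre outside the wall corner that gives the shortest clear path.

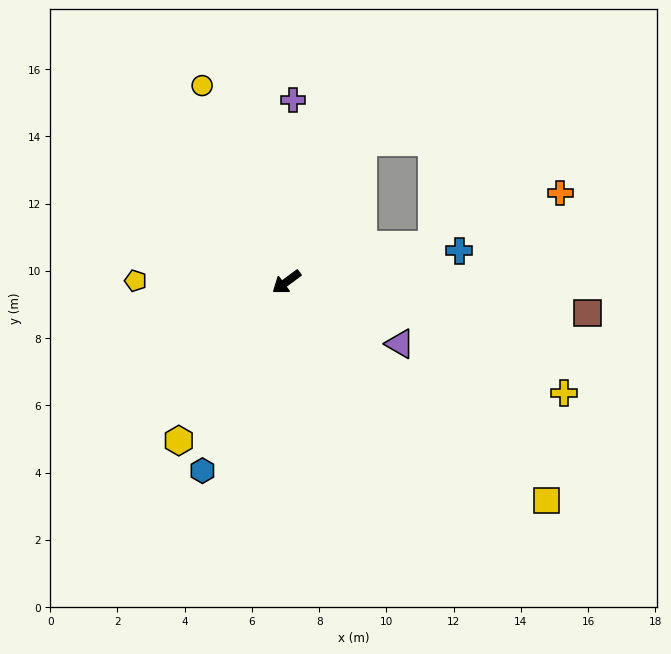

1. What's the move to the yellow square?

turn left 104°, forward 10.1 m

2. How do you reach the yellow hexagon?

turn left 19°, forward 5.7 m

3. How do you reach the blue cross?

turn left 154°, forward 5.2 m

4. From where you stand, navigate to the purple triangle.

turn left 115°, forward 3.8 m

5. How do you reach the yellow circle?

turn right 103°, forward 6.4 m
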